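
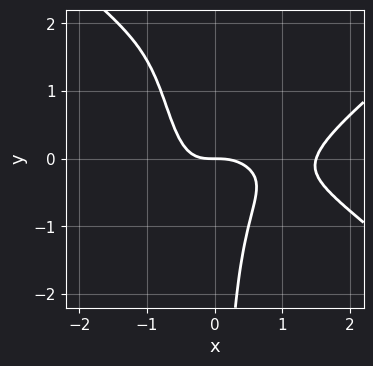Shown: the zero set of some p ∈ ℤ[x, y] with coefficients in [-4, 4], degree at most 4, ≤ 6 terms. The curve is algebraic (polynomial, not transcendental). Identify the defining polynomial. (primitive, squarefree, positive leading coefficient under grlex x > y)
2*x^4 - 3*x^2*y^2 - 3*x^3 - 2*x*y^2 - 2*y

1. Degree: the shape is more complex than any degree-3 curve, so deg p = 4.
2. Checking where it meets the axes: it crosses the y-axis at the gridline y = 0; it crosses the x-axis at the gridline x = 0.
3. Solving for integer coefficients yields p as stated.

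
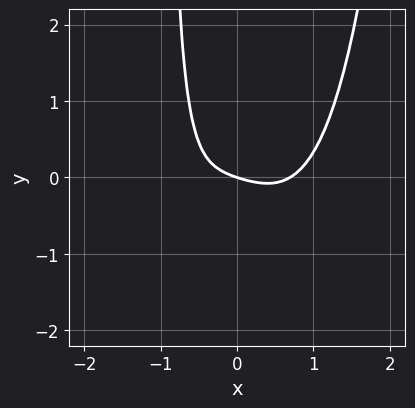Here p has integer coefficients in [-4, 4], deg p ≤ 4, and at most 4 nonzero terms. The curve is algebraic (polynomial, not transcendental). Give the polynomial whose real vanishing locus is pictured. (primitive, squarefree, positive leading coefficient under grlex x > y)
1. Degree: a generic line meets the curve in up to 4 points, so deg p = 4.
2. Reading off the gridlines: it meets the y-axis at y = 0 (among the integer gridlines); one x-axis crossing is at x = 0.
3. Fitting integer coefficients to these (and the overall shape) gives p.

3*x^4 - 3*x*y - x - 3*y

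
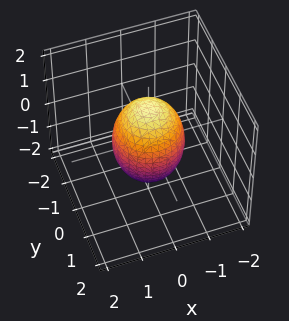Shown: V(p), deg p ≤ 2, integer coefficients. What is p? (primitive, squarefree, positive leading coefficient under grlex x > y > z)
2*x^2 + 2*y^2 + z^2 - 2

First, the degree is 2 — a closed, bounded, convex surface; a quadric.
Next, symmetries: every cross-section ⟂ z is a circle, so x, y appear only via x² + y²; it's symmetric under z → −z, forcing even powers of z.
Then, from the visible intercepts: a circular section at z = 0 has radius exactly 1; among the integer gridlines, it crosses the y-axis at y ∈ {-1, 1}; among the integer gridlines, it crosses the x-axis at x ∈ {-1, 1}.
Finally, the integer polynomial consistent with all of this is the stated p.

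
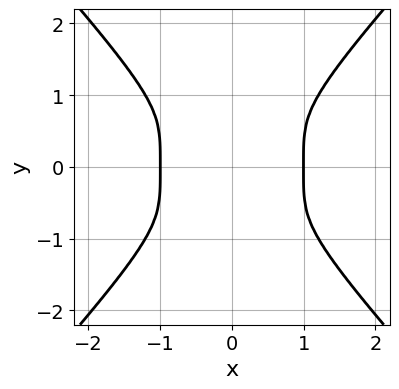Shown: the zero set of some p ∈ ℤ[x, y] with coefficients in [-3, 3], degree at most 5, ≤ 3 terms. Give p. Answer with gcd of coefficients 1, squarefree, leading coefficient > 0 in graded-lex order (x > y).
3*x^4 - 2*y^4 - 3*x^2

The degree is 4 — no degree-3 curve has this shape.
Symmetries: the y ↦ −y reflection is a symmetry, so y appears only in even powers; it's symmetric under x → −x, forcing even powers of x.
Against the integer gridlines: the x-axis gridline crossings are at x ∈ {-1, 1}.
Together with the visible shape, these determine p as stated.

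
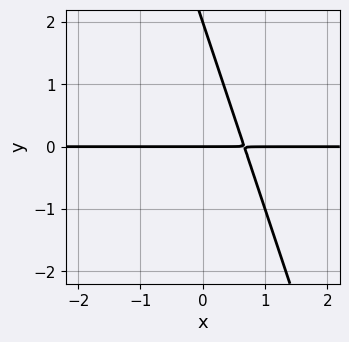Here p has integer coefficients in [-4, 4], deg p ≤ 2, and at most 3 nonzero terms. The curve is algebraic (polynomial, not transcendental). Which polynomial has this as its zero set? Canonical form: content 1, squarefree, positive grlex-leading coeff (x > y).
3*x*y + y^2 - 2*y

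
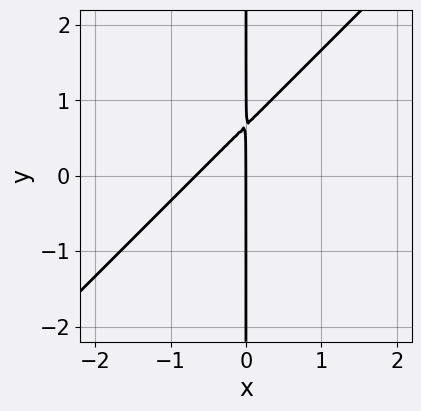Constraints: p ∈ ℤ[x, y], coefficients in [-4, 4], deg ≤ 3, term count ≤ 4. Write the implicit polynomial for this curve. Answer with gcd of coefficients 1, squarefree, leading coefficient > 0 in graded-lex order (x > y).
3*x^2 - 3*x*y + 2*x

The degree is 2 — a generic line meets the curve in up to 2 points.
From the axis intercepts and sections: the visible y-axis segment lies entirely on the curve; it crosses the x-axis at the gridline x = 0.
Together with the visible shape, these determine p as stated.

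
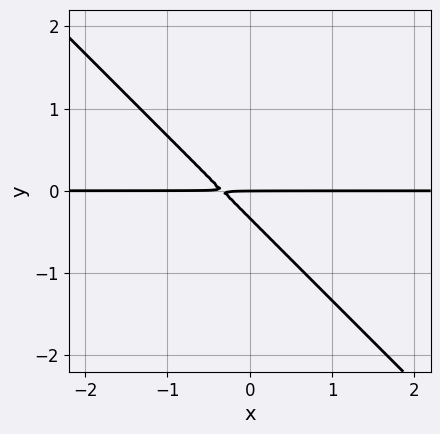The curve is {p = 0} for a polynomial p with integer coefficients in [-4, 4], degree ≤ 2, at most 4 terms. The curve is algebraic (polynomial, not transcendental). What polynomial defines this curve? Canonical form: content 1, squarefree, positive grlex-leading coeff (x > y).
3*x*y + 3*y^2 + y

(a) The degree is 2 — the shape is more complex than any degree-1 curve.
(b) From the visible intercepts: it crosses the y-axis at the gridline y = 0; the visible x-axis segment lies entirely on the curve.
(c) Solving for integer coefficients yields p as stated.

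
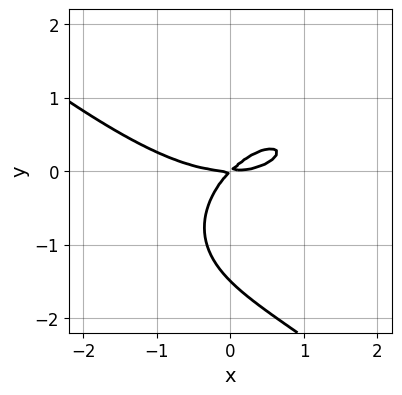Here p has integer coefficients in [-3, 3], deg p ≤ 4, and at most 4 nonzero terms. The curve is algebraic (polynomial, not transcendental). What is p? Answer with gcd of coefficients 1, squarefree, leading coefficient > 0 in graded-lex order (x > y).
1. deg p = 3. The shape is more complex than any degree-2 curve.
2. Reading off the gridlines: it meets the y-axis at y = 0 (among the integer gridlines); one x-axis crossing is at x = 0.
3. Solving for integer coefficients yields p as stated.

x^3 + 2*y^3 - 3*x*y + 3*y^2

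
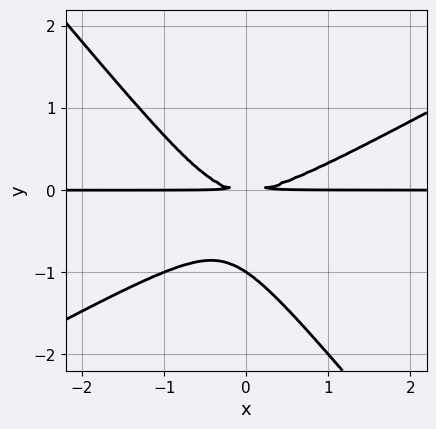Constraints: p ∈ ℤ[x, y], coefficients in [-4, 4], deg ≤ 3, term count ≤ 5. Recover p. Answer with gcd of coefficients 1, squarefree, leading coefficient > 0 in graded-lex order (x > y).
Degree: a generic line meets the curve in up to 3 points, so deg p = 3.
Checking where it meets the axes: it crosses the y-axis at the gridline y = -1; the visible x-axis segment lies entirely on the curve.
Putting this together gives p.

2*x^2*y - 2*x*y^2 - 3*y^3 - 3*y^2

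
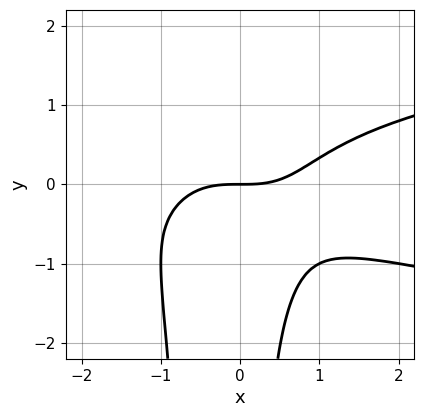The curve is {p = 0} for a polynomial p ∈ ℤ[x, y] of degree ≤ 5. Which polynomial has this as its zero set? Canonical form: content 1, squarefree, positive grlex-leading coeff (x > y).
1. deg p = 4. A generic line meets the curve in up to 4 points.
2. Observable constraints: it crosses the y-axis at the gridline y = 0; it crosses the x-axis at the gridline x = 0.
3. Fitting integer coefficients to these (and the overall shape) gives p.

2*x^2*y^2 - x^3 + x*y^2 + 2*y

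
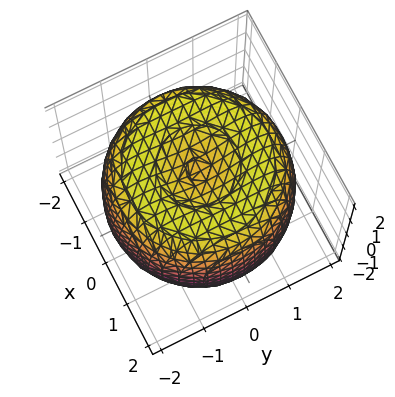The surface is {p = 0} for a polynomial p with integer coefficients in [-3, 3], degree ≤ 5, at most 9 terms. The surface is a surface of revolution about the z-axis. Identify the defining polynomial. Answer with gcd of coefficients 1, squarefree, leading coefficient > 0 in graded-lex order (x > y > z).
1. deg p = 4.
2. Symmetries: rotational symmetry about the z-axis ⇒ p depends on x, y only through x² + y².
3. Observable constraints: a circular section at z = 0 has radius between 1 and 2.
4. Putting this together gives p.

x^4 + 2*x^2*y^2 + y^4 - 3*x^2 - 3*y^2 + 2*z^2 - 3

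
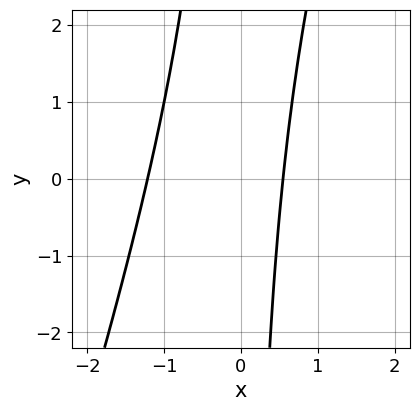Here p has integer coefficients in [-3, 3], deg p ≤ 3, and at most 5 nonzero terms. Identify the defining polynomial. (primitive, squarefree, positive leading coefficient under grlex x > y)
1. Degree: the shape is more complex than any degree-1 curve, so deg p = 2.
2. Observable constraints: it misses every integer gridline on the y-axis.
3. These observations pin down the coefficients.

3*x^2 - x*y + 2*x - 2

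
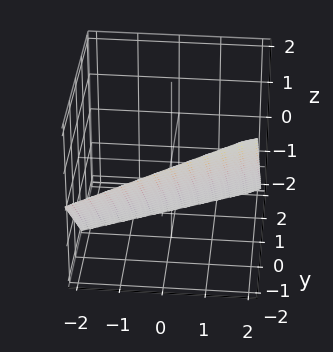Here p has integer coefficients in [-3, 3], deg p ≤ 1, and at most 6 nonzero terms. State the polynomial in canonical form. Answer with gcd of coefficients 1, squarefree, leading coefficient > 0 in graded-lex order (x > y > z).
x - 2*y - 2*z - 2

(a) Degree: the surface is flat (a plane), so deg p = 1.
(b) From the visible intercepts: one y-axis crossing is at y = -1; it meets the x-axis at x = 2 (among the integer gridlines); it meets the z-axis at z = -1 (among the integer gridlines).
(c) Assembling these constraints gives the stated polynomial.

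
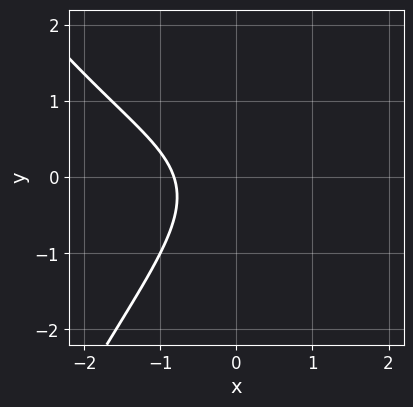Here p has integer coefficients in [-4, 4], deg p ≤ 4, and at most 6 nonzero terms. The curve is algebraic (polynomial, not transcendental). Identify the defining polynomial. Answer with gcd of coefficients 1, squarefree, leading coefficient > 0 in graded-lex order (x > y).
x^3 - 2*x*y + 3*y^2 + 3*x + 3

1. deg p = 3.
2. Observable constraints: no y-intercept at any integer in the box.
3. Fitting integer coefficients to these (and the overall shape) gives p.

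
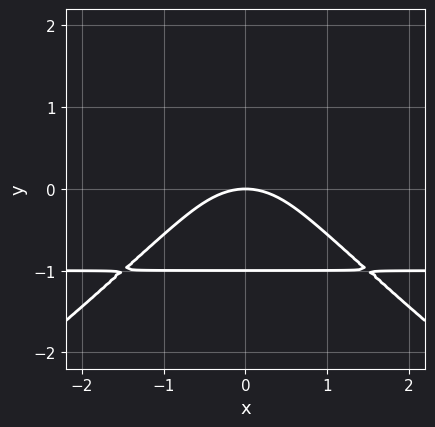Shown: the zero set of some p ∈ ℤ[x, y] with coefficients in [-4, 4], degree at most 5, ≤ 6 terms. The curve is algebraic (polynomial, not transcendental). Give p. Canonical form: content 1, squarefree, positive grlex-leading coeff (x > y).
(a) Degree: no degree-3 curve has this shape, so deg p = 4.
(b) Symmetries: the x ↦ −x reflection is a symmetry, so x appears only in even powers.
(c) From the visible intercepts: it crosses the x-axis at the gridline x = 0; among the integer gridlines, it crosses the y-axis at y ∈ {-1, 0}.
(d) The integer polynomial consistent with all of this is the stated p.

2*x^2*y^2 - 3*y^4 - 2*x^2 - 3*y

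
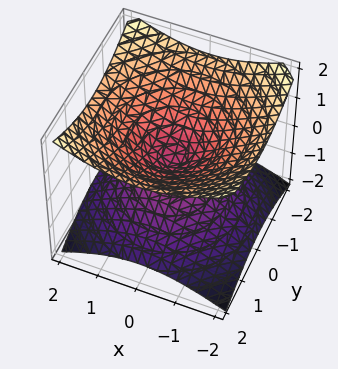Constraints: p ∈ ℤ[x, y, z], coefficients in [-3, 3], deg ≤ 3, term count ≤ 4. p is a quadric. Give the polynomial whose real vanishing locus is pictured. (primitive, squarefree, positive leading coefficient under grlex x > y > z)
x^2 + y^2 - 2*z^2

1. Degree: a double cone through the origin; a quadric, so deg p = 2.
2. Symmetry: the surface is invariant under rotation about z: p = q(x² + y², z); the z ↦ −z reflection is a symmetry, so z appears only in even powers.
3. Against the integer gridlines: a circular section at z = 1 has radius between 1 and 2; it crosses the y-axis at the gridline y = 0; one z-axis crossing is at z = 0.
4. Assembling these constraints gives the stated polynomial.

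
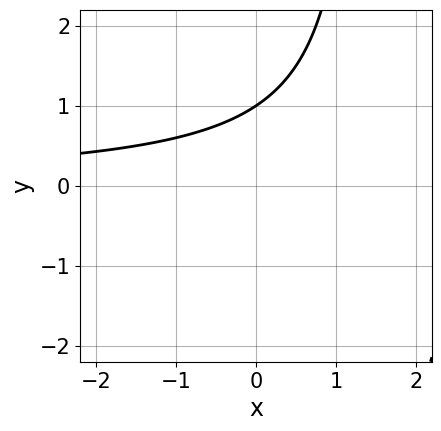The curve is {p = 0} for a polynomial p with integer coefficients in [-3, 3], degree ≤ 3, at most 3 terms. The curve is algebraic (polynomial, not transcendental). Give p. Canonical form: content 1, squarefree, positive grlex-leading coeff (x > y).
First, deg p = 2. No degree-1 curve has this shape.
Next, against the integer gridlines: it misses every integer gridline on the x-axis; one y-axis crossing is at y = 1.
Finally, together with the visible shape, these determine p as stated.

2*x*y - 3*y + 3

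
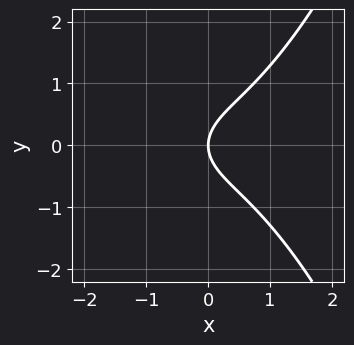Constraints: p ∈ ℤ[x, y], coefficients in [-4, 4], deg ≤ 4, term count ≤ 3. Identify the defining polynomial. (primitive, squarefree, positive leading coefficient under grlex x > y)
2*x^3 - 3*y^2 + 3*x

First, deg p = 3. The shape is more complex than any degree-2 curve.
Next, symmetries: it's symmetric under y → −y, forcing even powers of y.
Then, reading off the gridlines: one y-axis crossing is at y = 0; it crosses the x-axis at the gridline x = 0.
Finally, assembling these constraints gives the stated polynomial.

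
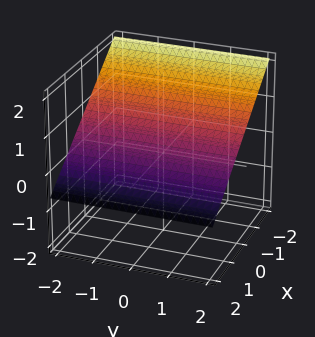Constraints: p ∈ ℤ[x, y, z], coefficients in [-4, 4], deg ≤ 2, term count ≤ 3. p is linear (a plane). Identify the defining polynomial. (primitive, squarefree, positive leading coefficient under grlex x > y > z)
First, degree: every cross-section is a straight line — this is a plane, so deg p = 1.
Then, checking where it meets the axes: it meets the x-axis at x = 1 (among the integer gridlines); it misses every integer gridline on the y-axis.
Finally, fitting integer coefficients to these (and the overall shape) gives p.

2*x + 3*z - 2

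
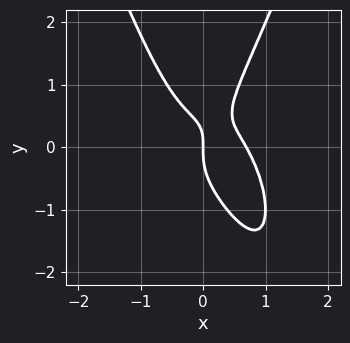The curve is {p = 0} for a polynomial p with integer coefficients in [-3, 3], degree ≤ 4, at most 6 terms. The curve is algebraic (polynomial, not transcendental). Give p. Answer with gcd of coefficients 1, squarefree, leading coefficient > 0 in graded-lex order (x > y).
First, degree: no degree-3 curve has this shape, so deg p = 4.
Next, checking where it meets the axes: one x-axis crossing is at x = 0; it crosses the y-axis at the gridline y = 0.
Finally, the integer polynomial consistent with all of this is the stated p.

3*x^4 + 2*x^2*y - y^3 + x*y - x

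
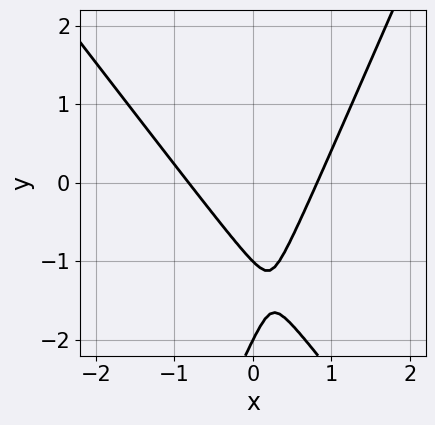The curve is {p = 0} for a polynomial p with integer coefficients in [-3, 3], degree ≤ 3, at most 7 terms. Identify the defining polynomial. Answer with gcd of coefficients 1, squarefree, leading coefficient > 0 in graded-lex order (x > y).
3*x^2 + x*y - y^2 - 3*y - 2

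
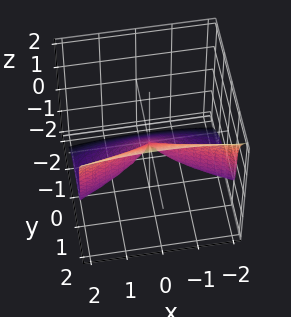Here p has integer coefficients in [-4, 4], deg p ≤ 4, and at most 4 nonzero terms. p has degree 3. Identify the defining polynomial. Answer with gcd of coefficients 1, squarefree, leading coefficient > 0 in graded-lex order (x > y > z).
First, degree: a generic line meets the surface in up to 3 points, so deg p = 3.
Then, from the axis intercepts and sections: one y-axis crossing is at y = 0; one x-axis crossing is at x = 0; it meets the z-axis at z = 0 (among the integer gridlines).
Finally, putting this together gives p.

3*y^3 - 2*z^3 - x^2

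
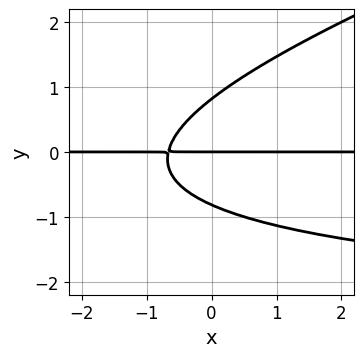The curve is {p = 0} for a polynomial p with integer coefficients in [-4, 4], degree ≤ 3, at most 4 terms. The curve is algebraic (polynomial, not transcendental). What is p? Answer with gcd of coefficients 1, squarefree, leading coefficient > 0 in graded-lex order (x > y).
1. The degree is 3 — the shape is more complex than any degree-2 curve.
2. Reading off the gridlines: the visible x-axis segment lies entirely on the curve; it crosses the y-axis at the gridline y = 0.
3. These observations pin down the coefficients.

x*y^2 - 3*y^3 + 3*x*y + 2*y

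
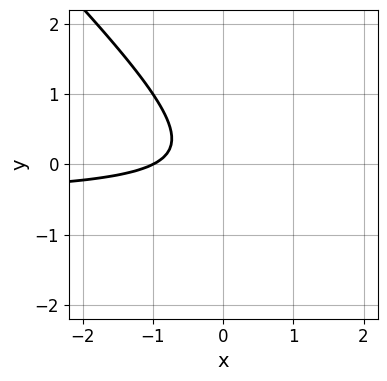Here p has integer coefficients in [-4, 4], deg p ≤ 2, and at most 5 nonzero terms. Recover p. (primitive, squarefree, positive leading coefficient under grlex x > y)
2*x*y + 2*y^2 + x + 1

The degree is 2 — the shape is more complex than any degree-1 curve.
Against the integer gridlines: no y-intercept at any integer in the box; it crosses the x-axis at the gridline x = -1.
Together with the visible shape, these determine p as stated.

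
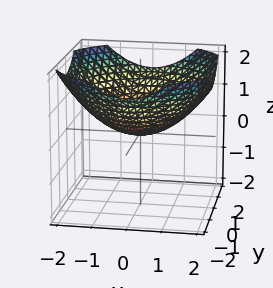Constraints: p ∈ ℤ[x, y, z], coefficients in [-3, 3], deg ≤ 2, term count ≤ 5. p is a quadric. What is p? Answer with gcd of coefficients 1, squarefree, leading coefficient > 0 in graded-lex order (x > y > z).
(a) deg p = 2.
(b) Symmetries: rotational symmetry about the z-axis ⇒ p depends on x, y only through x² + y².
(c) From the visible intercepts: a circular section at z = 1 has radius between 1 and 2; it crosses the y-axis at the gridline y = 0.
(d) The integer polynomial consistent with all of this is the stated p.

x^2 + y^2 - 3*z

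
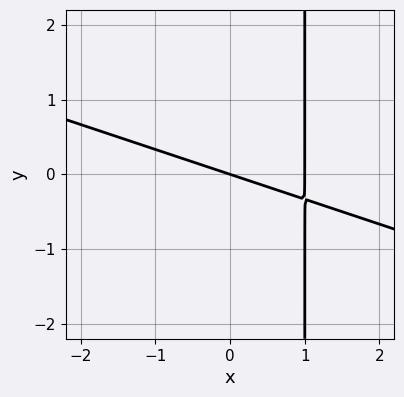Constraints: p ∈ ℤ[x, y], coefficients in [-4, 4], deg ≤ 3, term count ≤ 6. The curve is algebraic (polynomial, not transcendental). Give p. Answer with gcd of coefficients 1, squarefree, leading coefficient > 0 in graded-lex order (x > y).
Degree: a generic line meets the curve in up to 2 points, so deg p = 2.
Against the integer gridlines: the x-axis gridline crossings are at x ∈ {0, 1}; one y-axis crossing is at y = 0.
Matching integer coefficients to the picture gives p.

x^2 + 3*x*y - x - 3*y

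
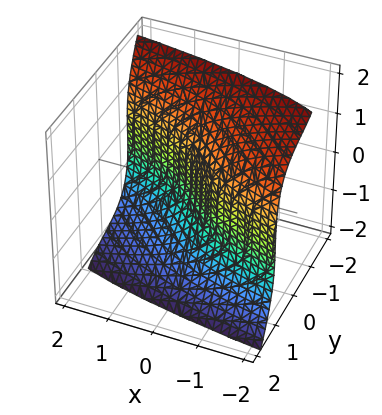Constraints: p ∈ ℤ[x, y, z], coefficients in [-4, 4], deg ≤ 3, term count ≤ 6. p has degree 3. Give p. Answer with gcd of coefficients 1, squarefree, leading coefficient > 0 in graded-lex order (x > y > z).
2*y^3 + z^3 + 3*x + 3*y

First, deg p = 3. No degree-2 surface has this shape.
Then, reading off the gridlines: one z-axis crossing is at z = 0; it crosses the y-axis at the gridline y = 0; it meets the x-axis at x = 0 (among the integer gridlines).
Finally, these observations pin down the coefficients.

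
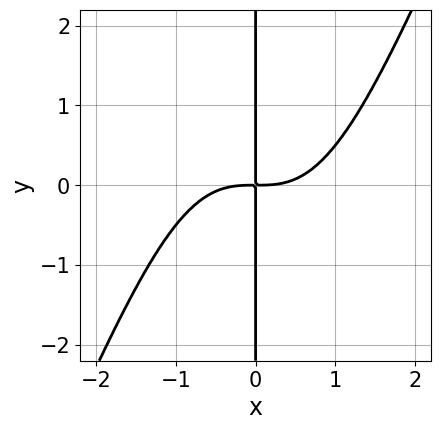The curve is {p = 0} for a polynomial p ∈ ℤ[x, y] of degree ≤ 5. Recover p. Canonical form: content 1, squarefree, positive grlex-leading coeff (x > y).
2*x^4 - x^3*y - 3*x*y

deg p = 4. No degree-3 curve has this shape.
Against the integer gridlines: every point of the y-axis in the box is on the curve.
Fitting integer coefficients to these (and the overall shape) gives p.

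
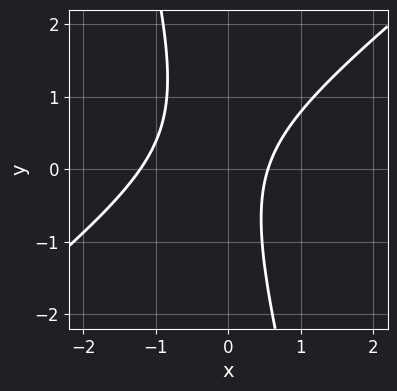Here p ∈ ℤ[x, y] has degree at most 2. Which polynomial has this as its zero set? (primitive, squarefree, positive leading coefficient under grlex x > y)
3*x^2 - 3*x*y - y^2 + 2*x - 2

First, the degree is 2 — no degree-1 curve has this shape.
Then, from the axis intercepts and sections: it misses every integer gridline on the y-axis.
Finally, these observations pin down the coefficients.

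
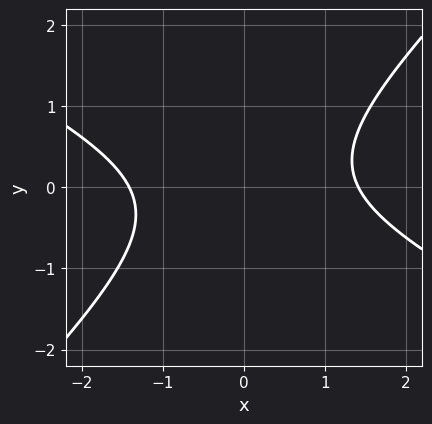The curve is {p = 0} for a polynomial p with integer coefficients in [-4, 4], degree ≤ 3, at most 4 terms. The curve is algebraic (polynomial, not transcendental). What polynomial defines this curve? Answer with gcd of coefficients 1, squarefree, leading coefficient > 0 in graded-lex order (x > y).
x^2 + x*y - 2*y^2 - 2

(a) deg p = 2. No degree-1 curve has this shape.
(b) From the axis intercepts and sections: no y-intercept at any integer in the box.
(c) Assembling these constraints gives the stated polynomial.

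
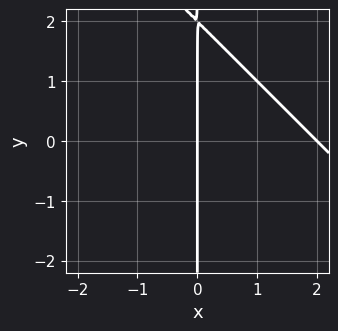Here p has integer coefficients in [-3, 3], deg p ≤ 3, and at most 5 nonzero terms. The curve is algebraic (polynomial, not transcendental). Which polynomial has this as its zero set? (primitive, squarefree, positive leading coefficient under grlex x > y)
x^2 + x*y - 2*x

First, deg p = 2.
Next, against the integer gridlines: the visible y-axis segment lies entirely on the curve; among the integer gridlines, it crosses the x-axis at x ∈ {0, 2}.
Finally, together with the visible shape, these determine p as stated.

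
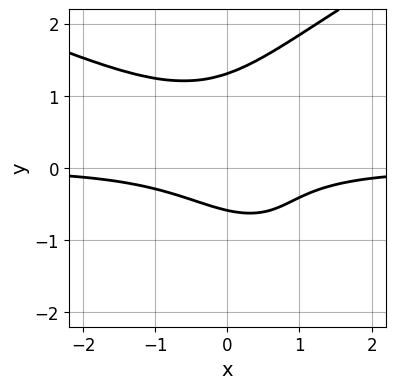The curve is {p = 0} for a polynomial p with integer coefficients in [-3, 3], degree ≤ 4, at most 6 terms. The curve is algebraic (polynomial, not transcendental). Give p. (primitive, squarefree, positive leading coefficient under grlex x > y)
2*y^4 - 3*x^2*y - 3*x*y^2 - 3*y - 2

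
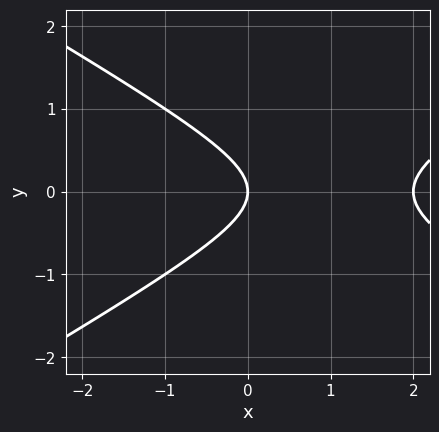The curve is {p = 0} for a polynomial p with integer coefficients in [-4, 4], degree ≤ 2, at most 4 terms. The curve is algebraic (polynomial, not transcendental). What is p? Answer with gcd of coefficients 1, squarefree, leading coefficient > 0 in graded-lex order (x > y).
x^2 - 3*y^2 - 2*x

First, degree: no degree-1 curve has this shape, so deg p = 2.
Then, symmetries: it's symmetric under y → −y, forcing even powers of y.
Next, checking where it meets the axes: the x-axis gridline crossings are at x ∈ {0, 2}; one y-axis crossing is at y = 0.
Finally, putting this together gives p.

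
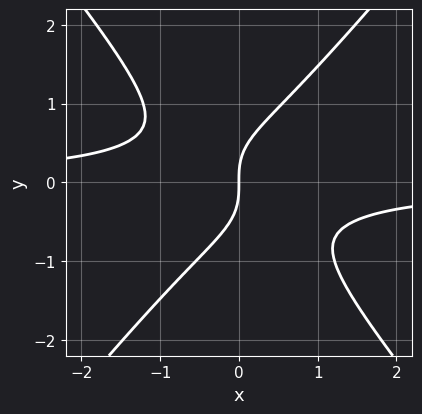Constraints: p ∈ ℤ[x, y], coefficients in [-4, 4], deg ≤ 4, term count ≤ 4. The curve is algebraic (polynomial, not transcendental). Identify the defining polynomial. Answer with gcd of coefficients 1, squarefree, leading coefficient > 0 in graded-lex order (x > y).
3*x^2*y - 2*y^3 + 2*x

First, deg p = 3. The shape is more complex than any degree-2 curve.
Then, reading off the gridlines: it crosses the x-axis at the gridline x = 0; it crosses the y-axis at the gridline y = 0.
Finally, these observations pin down the coefficients.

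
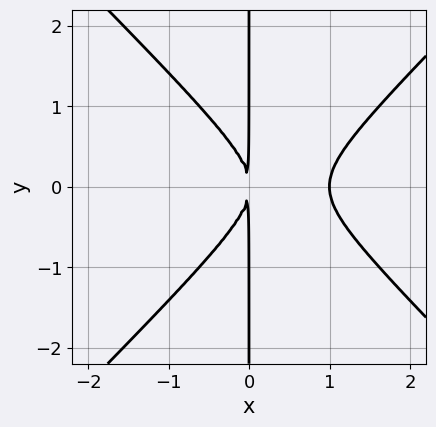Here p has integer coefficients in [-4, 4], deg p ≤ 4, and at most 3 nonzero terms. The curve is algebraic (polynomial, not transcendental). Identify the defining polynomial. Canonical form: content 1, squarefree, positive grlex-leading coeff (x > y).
The degree is 3 — a generic line meets the curve in up to 3 points.
Symmetries: mirror symmetry y ↦ −y ⇒ only even powers of y.
Against the integer gridlines: one x-axis crossing is at x = 1; every point of the y-axis in the box is on the curve.
Assembling these constraints gives the stated polynomial.

x^3 - x*y^2 - x^2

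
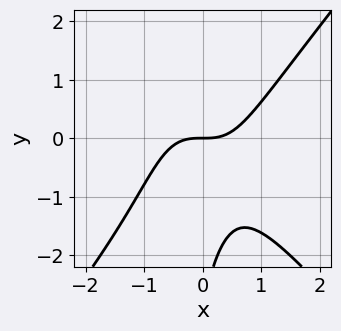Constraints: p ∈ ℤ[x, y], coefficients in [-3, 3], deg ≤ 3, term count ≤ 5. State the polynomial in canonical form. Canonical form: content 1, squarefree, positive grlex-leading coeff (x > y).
1. The degree is 3 — a generic line meets the curve in up to 3 points.
2. From the axis intercepts and sections: it crosses the y-axis at the gridline y = 0; it crosses the x-axis at the gridline x = 0.
3. Solving for integer coefficients yields p as stated.

3*x^3 - 2*x*y^2 - y^2 - 3*y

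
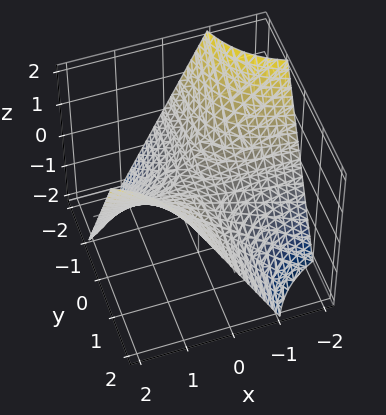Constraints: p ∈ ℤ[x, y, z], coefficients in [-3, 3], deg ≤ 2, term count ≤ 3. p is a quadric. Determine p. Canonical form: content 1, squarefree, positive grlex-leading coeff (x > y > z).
First, degree: a hyperbolic paraboloid; a quadric, so deg p = 2.
Next, reading off the gridlines: every point of the y-axis in the box is on the surface; every point of the x-axis in the box is on the surface.
Finally, putting this together gives p.

x*y - z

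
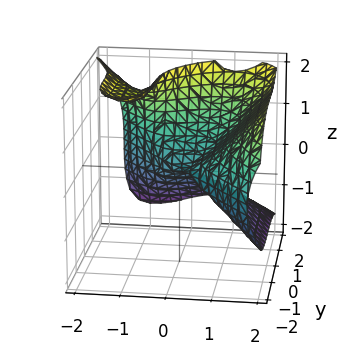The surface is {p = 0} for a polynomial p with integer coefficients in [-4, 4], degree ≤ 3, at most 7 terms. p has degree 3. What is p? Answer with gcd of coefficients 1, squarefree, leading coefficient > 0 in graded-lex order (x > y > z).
(a) The degree is 3 — the shape is more complex than any degree-2 surface.
(b) Checking where it meets the axes: it meets the x-axis at x = 0 (among the integer gridlines); one z-axis crossing is at z = 0; it meets the y-axis at y = 0 (among the integer gridlines).
(c) Fitting integer coefficients to these (and the overall shape) gives p.

2*x^3 - 2*x*z^2 + y^3 + z^3 - 3*z^2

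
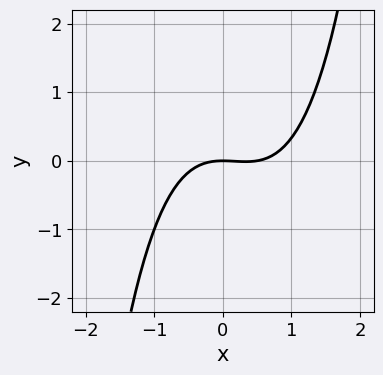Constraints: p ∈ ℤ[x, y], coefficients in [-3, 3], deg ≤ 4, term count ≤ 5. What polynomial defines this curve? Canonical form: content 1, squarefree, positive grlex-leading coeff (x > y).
2*x^3 - x^2 - 3*y

1. Degree: a generic line meets the curve in up to 3 points, so deg p = 3.
2. Checking where it meets the axes: it crosses the x-axis at the gridline x = 0; it crosses the y-axis at the gridline y = 0.
3. Together with the visible shape, these determine p as stated.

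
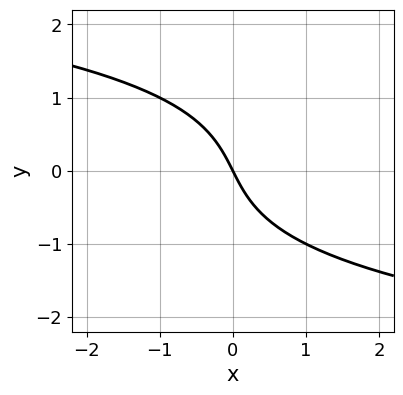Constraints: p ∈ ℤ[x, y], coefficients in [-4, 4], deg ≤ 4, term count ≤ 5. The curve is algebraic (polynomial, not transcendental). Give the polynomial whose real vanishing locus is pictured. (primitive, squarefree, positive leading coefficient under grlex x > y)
y^3 + 2*x + y

First, deg p = 3. No degree-2 curve has this shape.
Next, observable constraints: one x-axis crossing is at x = 0; one y-axis crossing is at y = 0.
Finally, matching integer coefficients to the picture gives p.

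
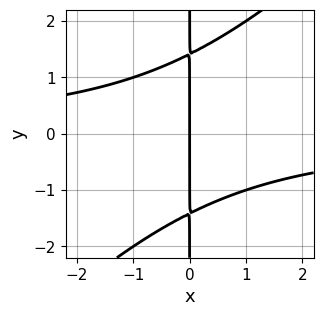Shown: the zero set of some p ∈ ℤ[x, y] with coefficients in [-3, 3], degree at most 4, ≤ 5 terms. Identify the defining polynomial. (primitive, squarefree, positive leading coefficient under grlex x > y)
The degree is 3 — no degree-2 curve has this shape.
From the visible intercepts: one x-axis crossing is at x = 0; every point of the y-axis in the box is on the curve.
Solving for integer coefficients yields p as stated.

x^2*y - x*y^2 + 2*x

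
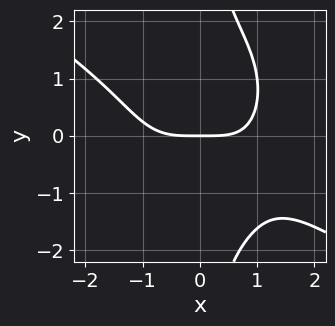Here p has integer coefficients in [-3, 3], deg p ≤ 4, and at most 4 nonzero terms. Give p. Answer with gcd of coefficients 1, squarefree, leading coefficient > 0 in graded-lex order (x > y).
x^4 + x^3*y + x*y^3 - 3*y

Degree: a generic line meets the curve in up to 4 points, so deg p = 4.
Checking where it meets the axes: one y-axis crossing is at y = 0; it meets the x-axis at x = 0 (among the integer gridlines).
Together with the visible shape, these determine p as stated.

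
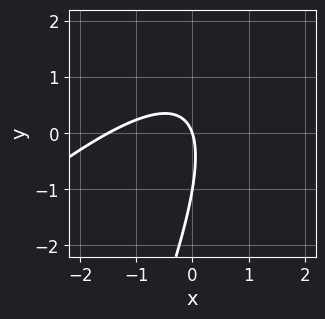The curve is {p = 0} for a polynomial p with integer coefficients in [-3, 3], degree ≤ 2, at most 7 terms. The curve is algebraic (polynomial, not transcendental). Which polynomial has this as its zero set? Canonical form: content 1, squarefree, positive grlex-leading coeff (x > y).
2*x^2 - 3*x*y + y^2 + 3*x + y

First, the degree is 2 — the shape is more complex than any degree-1 curve.
Then, observable constraints: among the integer gridlines, it crosses the y-axis at y ∈ {-1, 0}; it crosses the x-axis at the gridline x = 0.
Finally, fitting integer coefficients to these (and the overall shape) gives p.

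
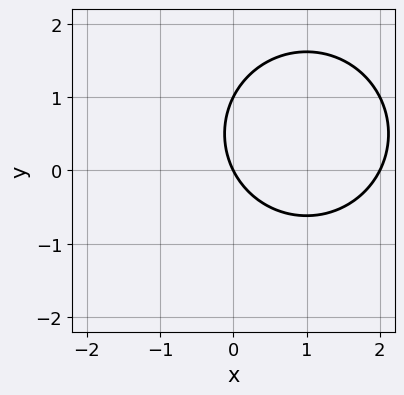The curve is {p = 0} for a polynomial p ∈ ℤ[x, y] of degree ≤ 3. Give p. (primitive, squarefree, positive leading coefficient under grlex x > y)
x^2 + y^2 - 2*x - y

deg p = 2.
From the axis intercepts and sections: among the integer gridlines, it crosses the x-axis at x ∈ {0, 2}; the y-axis gridline crossings are at y ∈ {0, 1}.
These observations pin down the coefficients.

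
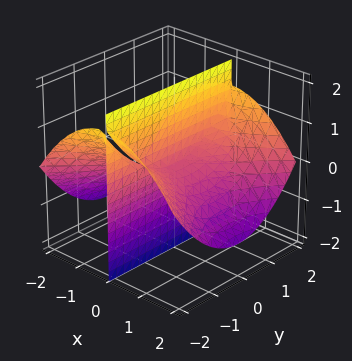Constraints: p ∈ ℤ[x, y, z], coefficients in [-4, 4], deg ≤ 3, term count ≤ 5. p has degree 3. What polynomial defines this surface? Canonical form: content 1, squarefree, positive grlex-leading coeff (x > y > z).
x^3 - x*y^2 + 3*x*z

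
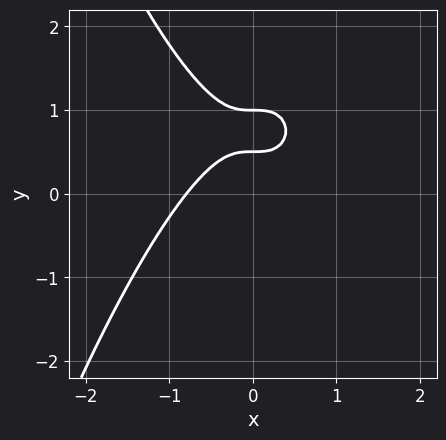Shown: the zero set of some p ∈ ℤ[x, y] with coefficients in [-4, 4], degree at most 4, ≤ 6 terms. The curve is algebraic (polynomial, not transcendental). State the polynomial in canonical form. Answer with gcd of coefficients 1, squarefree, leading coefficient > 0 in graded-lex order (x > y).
First, degree: no degree-2 curve has this shape, so deg p = 3.
Next, from the visible intercepts: one y-axis crossing is at y = 1.
Finally, fitting integer coefficients to these (and the overall shape) gives p.

2*x^3 + 2*y^2 - 3*y + 1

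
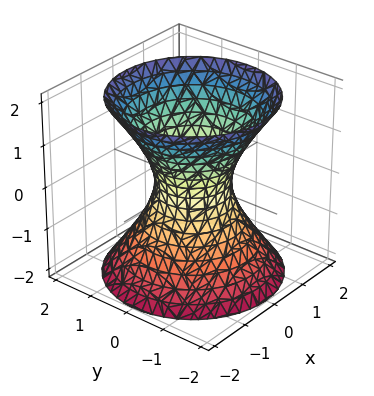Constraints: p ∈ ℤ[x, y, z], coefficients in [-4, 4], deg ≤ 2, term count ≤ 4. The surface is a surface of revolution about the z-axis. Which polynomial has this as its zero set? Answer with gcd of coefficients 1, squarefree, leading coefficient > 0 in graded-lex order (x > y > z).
3*x^2 + 3*y^2 - 2*z^2 - 2

1. deg p = 2. No degree-1 surface has this shape.
2. By symmetry, every cross-section ⟂ z is a circle, so x, y appear only via x² + y².
3. Reading off the gridlines: the surface avoids every integer z-axis point in the box; a circular section at z = 0 has radius between 0 and 1.
4. Together with the visible shape, these determine p as stated.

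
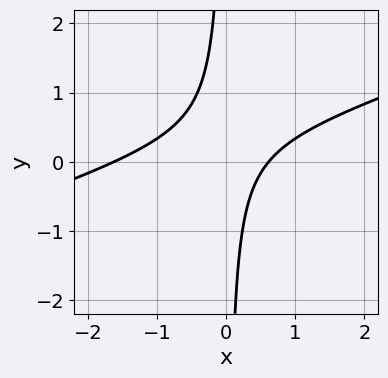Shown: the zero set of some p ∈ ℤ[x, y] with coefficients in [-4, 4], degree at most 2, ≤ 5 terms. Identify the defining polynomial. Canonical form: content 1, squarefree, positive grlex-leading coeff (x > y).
(a) The degree is 2 — no degree-1 curve has this shape.
(b) From the visible intercepts: the curve avoids every integer y-axis point in the box.
(c) These observations pin down the coefficients.

x^2 - 3*x*y + x - 1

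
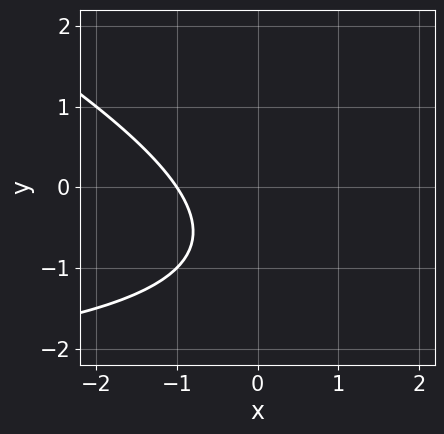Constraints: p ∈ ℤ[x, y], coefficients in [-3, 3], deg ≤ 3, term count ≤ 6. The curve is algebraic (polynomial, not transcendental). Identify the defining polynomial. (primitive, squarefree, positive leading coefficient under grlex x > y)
x*y + 2*y^2 + 3*x + 3*y + 3

First, the degree is 2 — the shape is more complex than any degree-1 curve.
Then, from the axis intercepts and sections: one x-axis crossing is at x = -1; the curve avoids every integer y-axis point in the box.
Finally, assembling these constraints gives the stated polynomial.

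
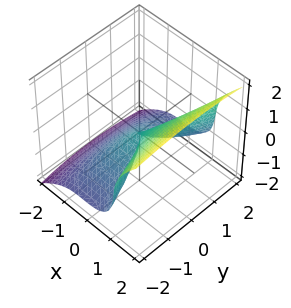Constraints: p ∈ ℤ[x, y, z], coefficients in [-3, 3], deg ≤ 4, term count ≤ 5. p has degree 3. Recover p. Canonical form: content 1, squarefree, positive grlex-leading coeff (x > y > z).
(a) deg p = 3.
(b) Checking where it meets the axes: it meets the x-axis at x = 0 (among the integer gridlines); it crosses the z-axis at the gridline z = 0; it crosses the y-axis at the gridline y = 0.
(c) Solving for integer coefficients yields p as stated.

3*x^3 - x^2*z - 2*z^3 - y^2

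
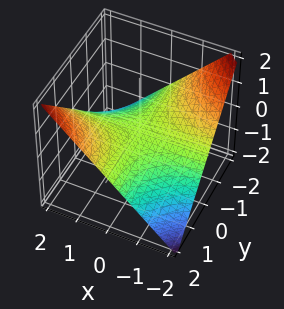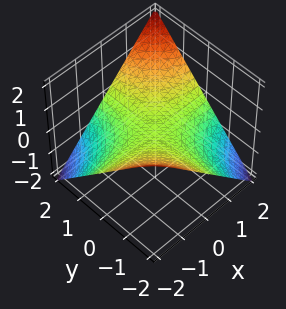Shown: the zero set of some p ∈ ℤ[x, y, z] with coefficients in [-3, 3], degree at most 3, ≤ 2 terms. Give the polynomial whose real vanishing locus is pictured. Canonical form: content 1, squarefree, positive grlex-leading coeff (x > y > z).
1. Degree: a hyperbolic paraboloid; a quadric, so deg p = 2.
2. From the visible intercepts: every point of the x-axis in the box is on the surface; the visible y-axis segment lies entirely on the surface; it crosses the z-axis at the gridline z = 0.
3. These observations pin down the coefficients.

x*y - 2*z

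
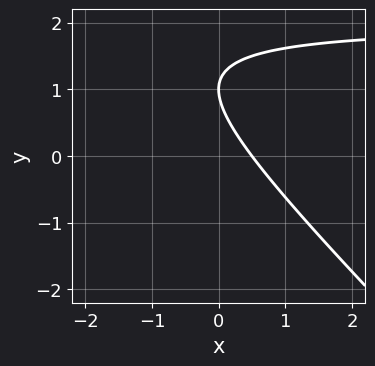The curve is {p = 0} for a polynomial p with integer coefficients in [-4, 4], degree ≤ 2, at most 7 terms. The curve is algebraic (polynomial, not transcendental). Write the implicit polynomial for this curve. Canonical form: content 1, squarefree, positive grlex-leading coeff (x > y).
x*y + y^2 - 2*x - 2*y + 1

First, the degree is 2 — a generic line meets the curve in up to 2 points.
Next, from the axis intercepts and sections: one y-axis crossing is at y = 1.
Finally, solving for integer coefficients yields p as stated.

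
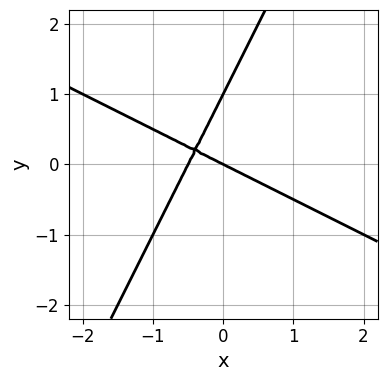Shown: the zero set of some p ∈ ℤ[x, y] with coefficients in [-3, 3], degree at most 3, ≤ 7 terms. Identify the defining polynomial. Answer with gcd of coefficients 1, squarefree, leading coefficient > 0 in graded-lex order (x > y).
The degree is 2 — the shape is more complex than any degree-1 curve.
Reading off the gridlines: it meets the x-axis at x = 0 (among the integer gridlines); among the integer gridlines, it crosses the y-axis at y ∈ {0, 1}.
Assembling these constraints gives the stated polynomial.

2*x^2 + 3*x*y - 2*y^2 + x + 2*y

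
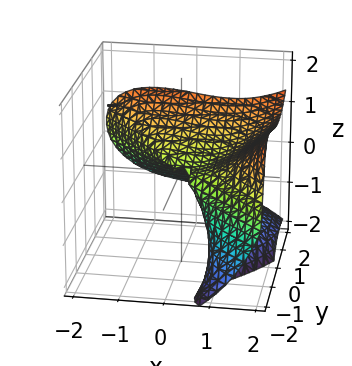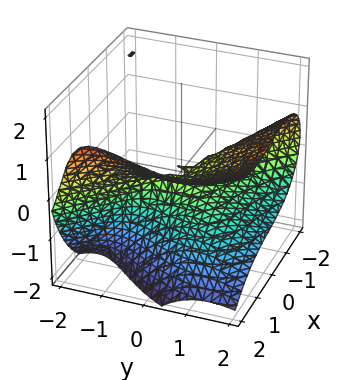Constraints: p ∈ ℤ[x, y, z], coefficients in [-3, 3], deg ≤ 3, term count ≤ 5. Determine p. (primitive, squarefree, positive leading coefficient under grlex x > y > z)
The degree is 3 — no degree-2 surface has this shape.
From the visible intercepts: it crosses the y-axis at the gridline y = 0; it meets the z-axis at z = 0 (among the integer gridlines).
Solving for integer coefficients yields p as stated.

x^3 + y^3 - 2*y*z^2 - 2*x*z - 3*z^2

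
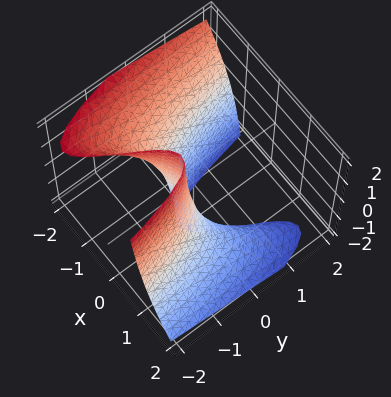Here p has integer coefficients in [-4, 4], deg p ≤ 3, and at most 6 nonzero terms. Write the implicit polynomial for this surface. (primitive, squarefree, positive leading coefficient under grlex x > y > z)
First, degree: no degree-2 surface has this shape, so deg p = 3.
Next, observable constraints: the surface avoids every integer z-axis point in the box.
Finally, putting this together gives p.

3*x^3 + 3*x^2*z - x + 3*y + 1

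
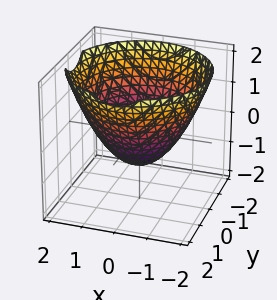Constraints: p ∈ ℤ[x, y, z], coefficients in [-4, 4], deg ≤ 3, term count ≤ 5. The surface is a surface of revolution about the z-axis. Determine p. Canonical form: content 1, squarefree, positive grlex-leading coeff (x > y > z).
2*x^2 + 2*y^2 - 3*z - 3

1. deg p = 2. The shape is more complex than any degree-1 surface.
2. Symmetries: the surface is invariant under rotation about z: p = q(x² + y², z).
3. Observable constraints: one z-axis crossing is at z = -1; a circular section at z = 1 has radius between 1 and 2.
4. Solving for integer coefficients yields p as stated.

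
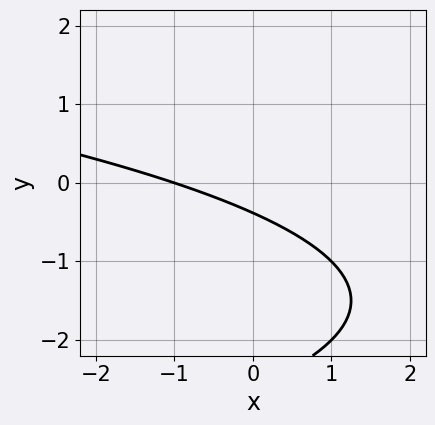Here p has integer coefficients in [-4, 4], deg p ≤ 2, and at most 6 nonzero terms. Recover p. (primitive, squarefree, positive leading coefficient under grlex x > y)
y^2 + x + 3*y + 1

(a) deg p = 2. The shape is more complex than any degree-1 curve.
(b) From the axis intercepts and sections: it meets the x-axis at x = -1 (among the integer gridlines).
(c) Assembling these constraints gives the stated polynomial.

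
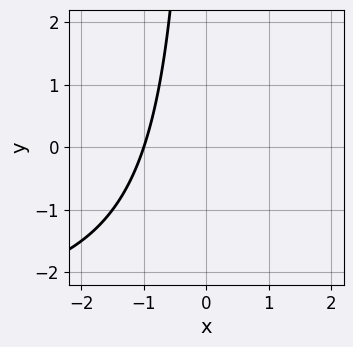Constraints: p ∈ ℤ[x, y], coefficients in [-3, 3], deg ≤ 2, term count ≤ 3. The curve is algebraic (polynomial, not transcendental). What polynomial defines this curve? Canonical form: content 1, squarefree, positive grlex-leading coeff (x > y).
x*y + 3*x + 3

1. deg p = 2.
2. From the visible intercepts: it misses every integer gridline on the y-axis; one x-axis crossing is at x = -1.
3. These observations pin down the coefficients.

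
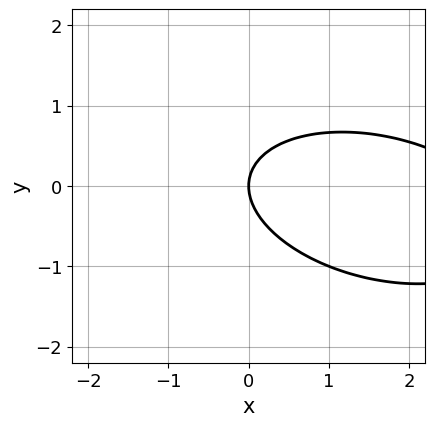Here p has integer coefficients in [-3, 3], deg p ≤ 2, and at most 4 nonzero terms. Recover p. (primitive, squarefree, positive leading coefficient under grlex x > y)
First, degree: no degree-1 curve has this shape, so deg p = 2.
Next, against the integer gridlines: one y-axis crossing is at y = 0; it meets the x-axis at x = 0 (among the integer gridlines).
Finally, the integer polynomial consistent with all of this is the stated p.

x^2 + x*y + 3*y^2 - 3*x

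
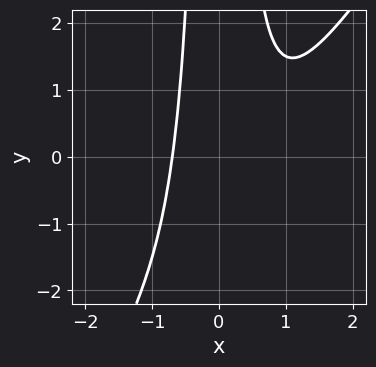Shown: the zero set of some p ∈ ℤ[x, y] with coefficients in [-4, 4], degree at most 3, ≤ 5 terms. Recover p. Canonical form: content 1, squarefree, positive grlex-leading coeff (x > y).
3*x^3 - 2*x^2*y - 2*x^2 + 2

1. deg p = 3. No degree-2 curve has this shape.
2. Observable constraints: the curve avoids every integer y-axis point in the box.
3. Solving for integer coefficients yields p as stated.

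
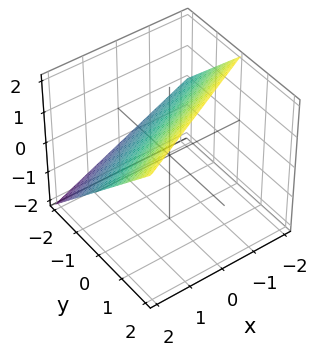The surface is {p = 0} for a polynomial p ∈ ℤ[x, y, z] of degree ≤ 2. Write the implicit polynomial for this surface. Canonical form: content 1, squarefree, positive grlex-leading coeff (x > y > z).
x - 2*y + 2*z - 2

(a) Degree: every cross-section is a straight line — this is a plane, so deg p = 1.
(b) From the axis intercepts and sections: it crosses the y-axis at the gridline y = -1; it crosses the z-axis at the gridline z = 1; it crosses the x-axis at the gridline x = 2.
(c) Assembling these constraints gives the stated polynomial.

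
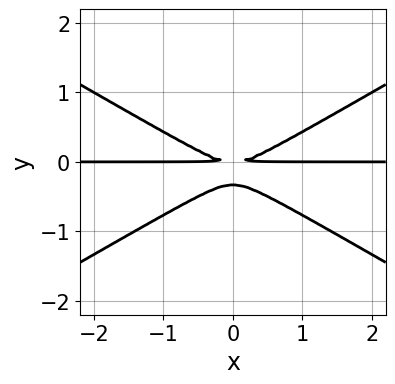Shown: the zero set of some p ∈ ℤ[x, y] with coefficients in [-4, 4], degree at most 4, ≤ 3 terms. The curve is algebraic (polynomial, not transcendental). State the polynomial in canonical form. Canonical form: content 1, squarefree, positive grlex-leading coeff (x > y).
x^2*y - 3*y^3 - y^2

The degree is 3 — a generic line meets the curve in up to 3 points.
Symmetries: the x ↦ −x reflection is a symmetry, so x appears only in even powers.
Against the integer gridlines: every point of the x-axis in the box is on the curve.
Together with the visible shape, these determine p as stated.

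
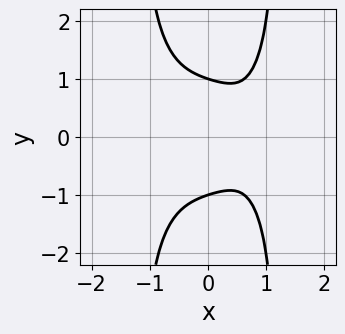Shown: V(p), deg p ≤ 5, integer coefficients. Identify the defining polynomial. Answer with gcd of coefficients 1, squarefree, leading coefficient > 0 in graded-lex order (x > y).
3*x^4 + 2*x^2*y^2 - 3*y^2 - 2*x + 3

First, deg p = 4.
Then, symmetries: mirror symmetry y ↦ −y ⇒ only even powers of y.
Then, from the visible intercepts: the y-axis gridline crossings are at y ∈ {-1, 1}; the curve avoids every integer x-axis point in the box.
Finally, these observations pin down the coefficients.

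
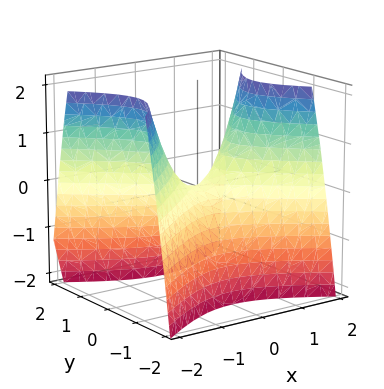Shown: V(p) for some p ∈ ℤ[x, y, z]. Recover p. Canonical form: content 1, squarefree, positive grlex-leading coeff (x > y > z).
(a) deg p = 2.
(b) Symmetries: mirror symmetry y ↦ −y ⇒ only even powers of y; the x ↦ −x reflection is a symmetry, so x appears only in even powers.
(c) Against the integer gridlines: it meets the x-axis at x = 0 (among the integer gridlines); it crosses the y-axis at the gridline y = 0; it crosses the z-axis at the gridline z = 0.
(d) Matching integer coefficients to the picture gives p.

2*x^2 - 3*y^2 - 2*z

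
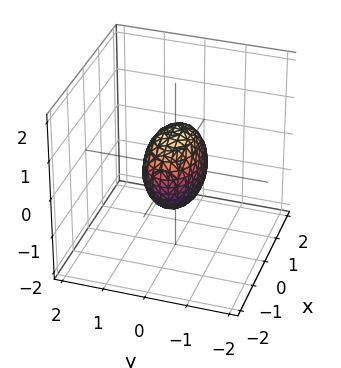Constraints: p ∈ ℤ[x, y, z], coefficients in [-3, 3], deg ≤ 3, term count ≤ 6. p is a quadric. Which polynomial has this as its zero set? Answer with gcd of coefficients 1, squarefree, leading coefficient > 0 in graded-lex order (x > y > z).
x^2 + 2*y^2 + z^2 - 1

1. The degree is 2 — a closed, bounded, convex surface; a quadric.
2. Symmetries: the z ↦ −z reflection is a symmetry, so z appears only in even powers; it's symmetric under x → −x, forcing even powers of x; the y ↦ −y reflection is a symmetry, so y appears only in even powers.
3. Against the integer gridlines: among the integer gridlines, it crosses the x-axis at x ∈ {-1, 1}; the z-axis gridline crossings are at z ∈ {-1, 1}.
4. Fitting integer coefficients to these (and the overall shape) gives p.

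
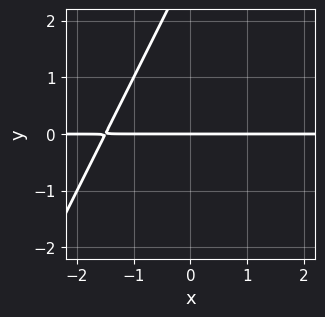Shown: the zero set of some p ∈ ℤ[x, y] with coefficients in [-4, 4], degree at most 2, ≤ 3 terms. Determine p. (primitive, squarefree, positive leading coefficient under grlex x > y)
2*x*y - y^2 + 3*y

(a) Degree: no degree-1 curve has this shape, so deg p = 2.
(b) Reading off the gridlines: it meets the y-axis at y = 0 (among the integer gridlines); the visible x-axis segment lies entirely on the curve.
(c) Assembling these constraints gives the stated polynomial.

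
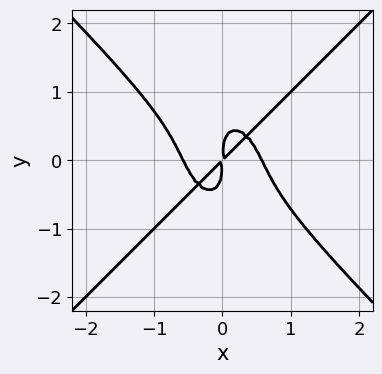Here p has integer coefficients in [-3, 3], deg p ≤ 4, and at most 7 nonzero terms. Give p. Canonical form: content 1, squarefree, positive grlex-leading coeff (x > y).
3*x^4 - 2*x^2*y^2 - y^4 - x^2 + x*y

(a) deg p = 4. A generic line meets the curve in up to 4 points.
(b) The integer polynomial consistent with all of this is the stated p.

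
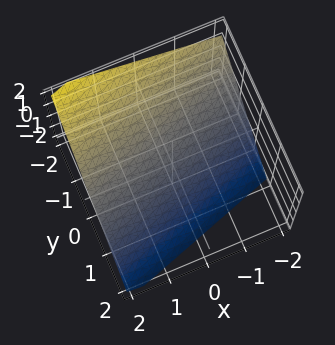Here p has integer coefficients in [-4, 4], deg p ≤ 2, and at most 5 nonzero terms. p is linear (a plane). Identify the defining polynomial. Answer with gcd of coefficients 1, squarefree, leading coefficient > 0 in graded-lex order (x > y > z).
x - 3*y - 3*z - 2

First, deg p = 1. The surface is flat (a plane).
Next, from the axis intercepts and sections: it crosses the x-axis at the gridline x = 2.
Finally, solving for integer coefficients yields p as stated.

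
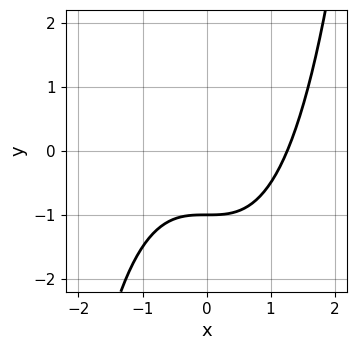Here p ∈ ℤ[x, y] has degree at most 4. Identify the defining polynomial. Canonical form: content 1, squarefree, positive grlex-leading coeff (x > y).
(a) deg p = 3.
(b) Against the integer gridlines: it crosses the y-axis at the gridline y = -1.
(c) Putting this together gives p.

x^3 - 2*y - 2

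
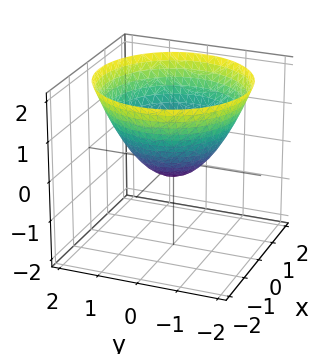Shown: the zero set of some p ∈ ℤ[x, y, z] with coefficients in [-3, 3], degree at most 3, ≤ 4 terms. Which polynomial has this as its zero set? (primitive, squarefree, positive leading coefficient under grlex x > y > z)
First, deg p = 2. No degree-1 surface has this shape.
Next, symmetries: rotational symmetry about the z-axis ⇒ p depends on x, y only through x² + y².
Then, against the integer gridlines: a circular section at z = 1 has radius between 1 and 2.
Finally, fitting integer coefficients to these (and the overall shape) gives p.

2*x^2 + 2*y^2 - 3*z - 1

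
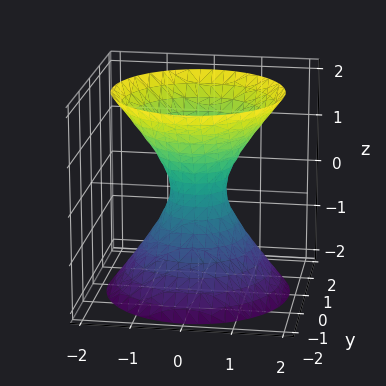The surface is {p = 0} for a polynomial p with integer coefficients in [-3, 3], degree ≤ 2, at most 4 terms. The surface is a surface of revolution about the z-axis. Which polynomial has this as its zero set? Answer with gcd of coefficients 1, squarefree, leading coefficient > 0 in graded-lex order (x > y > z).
First, deg p = 2. The shape is more complex than any degree-1 surface.
Then, symmetry: every cross-section ⟂ z is a circle, so x, y appear only via x² + y².
Then, checking where it meets the axes: a circular section at z = 2 has radius between 1 and 2; the surface avoids every integer z-axis point in the box.
Finally, together with the visible shape, these determine p as stated.

3*x^2 + 3*y^2 - 2*z^2 - 1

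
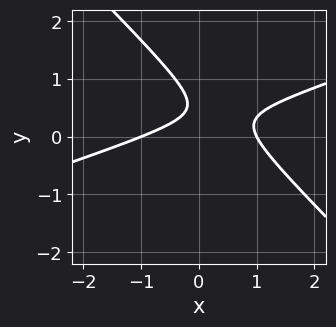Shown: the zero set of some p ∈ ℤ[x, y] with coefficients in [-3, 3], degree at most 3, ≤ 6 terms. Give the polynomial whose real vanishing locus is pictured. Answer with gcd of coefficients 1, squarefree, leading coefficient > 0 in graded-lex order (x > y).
First, the degree is 2 — no degree-1 curve has this shape.
Then, reading off the gridlines: the curve avoids every integer y-axis point in the box; the x-axis gridline crossings are at x ∈ {-1, 1}.
Finally, fitting integer coefficients to these (and the overall shape) gives p.

x^2 - 2*x*y - 3*y^2 + 3*y - 1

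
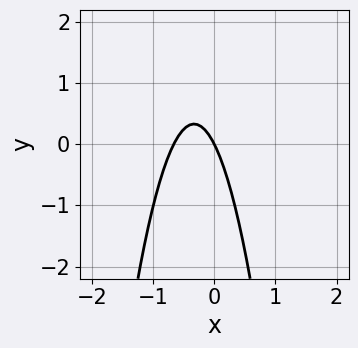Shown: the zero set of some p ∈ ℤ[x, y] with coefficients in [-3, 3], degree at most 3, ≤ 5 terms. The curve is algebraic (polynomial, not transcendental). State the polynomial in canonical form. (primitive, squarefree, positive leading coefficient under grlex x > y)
Degree: a generic line meets the curve in up to 2 points, so deg p = 2.
Reading off the gridlines: it meets the x-axis at x = 0 (among the integer gridlines); one y-axis crossing is at y = 0.
Matching integer coefficients to the picture gives p.

3*x^2 + 2*x + y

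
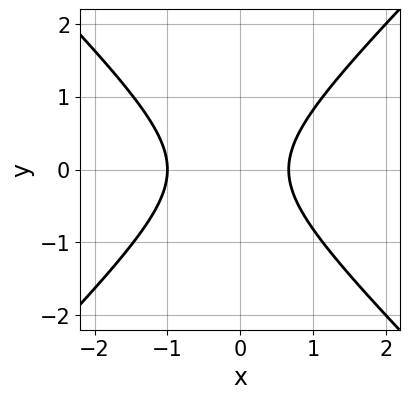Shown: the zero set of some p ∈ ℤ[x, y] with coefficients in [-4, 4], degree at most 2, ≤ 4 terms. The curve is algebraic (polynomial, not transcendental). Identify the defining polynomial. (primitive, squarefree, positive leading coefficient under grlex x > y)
1. deg p = 2. A generic line meets the curve in up to 2 points.
2. Symmetries: it's symmetric under y → −y, forcing even powers of y.
3. From the axis intercepts and sections: the curve avoids every integer y-axis point in the box; one x-axis crossing is at x = -1.
4. Assembling these constraints gives the stated polynomial.

3*x^2 - 3*y^2 + x - 2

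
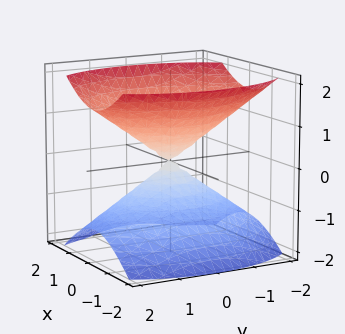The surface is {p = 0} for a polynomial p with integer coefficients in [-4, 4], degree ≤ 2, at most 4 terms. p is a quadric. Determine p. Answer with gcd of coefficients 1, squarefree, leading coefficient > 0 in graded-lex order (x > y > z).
2*x^2 + y^2 - 2*z^2

(a) The picture has 2 separate pieces. They look like related sheets of one shape, so recover p as a whole.
(b) The degree is 2 — a double cone through the origin; a quadric.
(c) Symmetries: mirror symmetry x ↦ −x ⇒ only even powers of x; the y ↦ −y reflection is a symmetry, so y appears only in even powers; mirror symmetry z ↦ −z ⇒ only even powers of z.
(d) Against the integer gridlines: it meets the x-axis at x = 0 (among the integer gridlines); it meets the y-axis at y = 0 (among the integer gridlines); it crosses the z-axis at the gridline z = 0.
(e) Putting this together gives p.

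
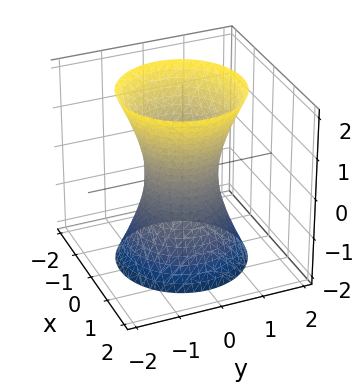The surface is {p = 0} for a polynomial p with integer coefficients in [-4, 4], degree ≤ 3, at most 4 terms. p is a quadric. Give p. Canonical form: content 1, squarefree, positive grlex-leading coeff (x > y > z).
3*x^2 + 3*y^2 - z^2 - 2

(a) The degree is 2 — an hourglass — one-sheet hyperboloid; a quadric.
(b) Symmetries: the z ↦ −z reflection is a symmetry, so z appears only in even powers; the z-axis is an axis of rotation, so x and y enter only as x² + y².
(c) Against the integer gridlines: it misses every integer gridline on the z-axis; a circular section at z = -1 has radius exactly 1.
(d) Putting this together gives p.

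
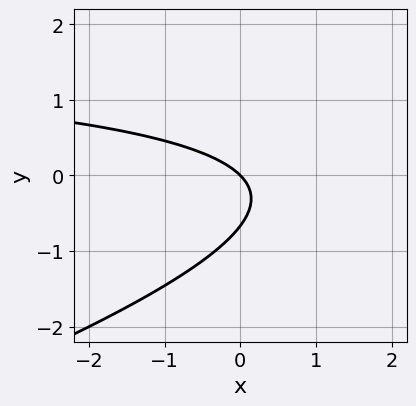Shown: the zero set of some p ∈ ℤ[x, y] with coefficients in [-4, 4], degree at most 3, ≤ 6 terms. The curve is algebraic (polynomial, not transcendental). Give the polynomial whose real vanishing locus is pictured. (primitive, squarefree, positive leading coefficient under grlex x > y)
(a) deg p = 2.
(b) Checking where it meets the axes: it crosses the x-axis at the gridline x = 0; one y-axis crossing is at y = 0.
(c) Matching integer coefficients to the picture gives p.

x*y - 3*y^2 - 2*x - 2*y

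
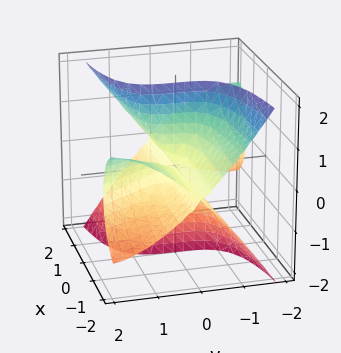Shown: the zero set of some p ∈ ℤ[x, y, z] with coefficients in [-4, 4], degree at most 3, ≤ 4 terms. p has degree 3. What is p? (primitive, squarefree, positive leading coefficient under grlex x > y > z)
3*x*y^2 - 3*x*z^2 + 2*y^3

(a) There are 2 components.
(b) Degree: a generic line meets the surface in up to 3 points, so deg p = 3.
(c) Against the integer gridlines: one y-axis crossing is at y = 0; every point of the z-axis in the box is on the surface.
(d) Together with the visible shape, these determine p as stated.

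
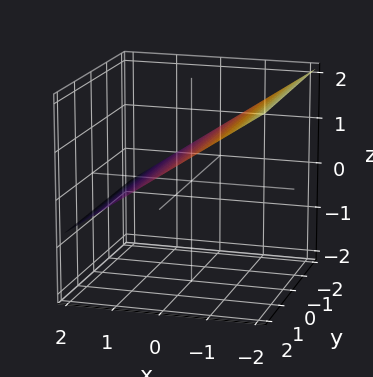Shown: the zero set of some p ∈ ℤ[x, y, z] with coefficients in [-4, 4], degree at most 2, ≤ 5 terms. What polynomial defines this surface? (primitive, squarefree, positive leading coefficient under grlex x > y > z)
First, the degree is 1 — the surface is flat (a plane).
Next, observable constraints: the surface avoids every integer y-axis point in the box; it meets the x-axis at x = 1 (among the integer gridlines).
Finally, matching integer coefficients to the picture gives p.

2*x + 3*z - 2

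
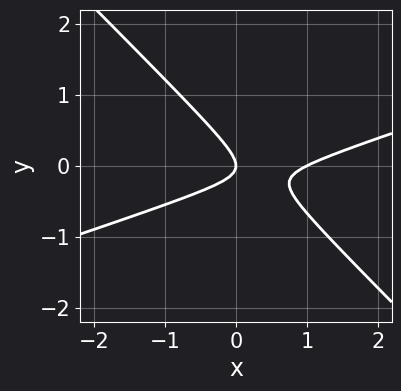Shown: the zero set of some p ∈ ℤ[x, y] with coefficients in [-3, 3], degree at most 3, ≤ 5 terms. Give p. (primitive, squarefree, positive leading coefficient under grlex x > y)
1. deg p = 2. No degree-1 curve has this shape.
2. Observable constraints: it meets the y-axis at y = 0 (among the integer gridlines); among the integer gridlines, it crosses the x-axis at x ∈ {0, 1}.
3. Matching integer coefficients to the picture gives p.

x^2 - 2*x*y - 3*y^2 - x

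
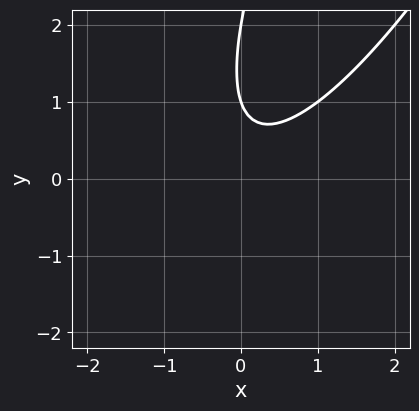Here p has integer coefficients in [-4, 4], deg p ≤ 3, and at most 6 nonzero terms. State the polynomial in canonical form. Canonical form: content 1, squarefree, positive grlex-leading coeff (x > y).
3*x^2 - 3*x*y + y^2 - 3*y + 2

(a) Degree: the shape is more complex than any degree-1 curve, so deg p = 2.
(b) Observable constraints: it misses every integer gridline on the x-axis; the y-axis gridline crossings are at y ∈ {1, 2}.
(c) Fitting integer coefficients to these (and the overall shape) gives p.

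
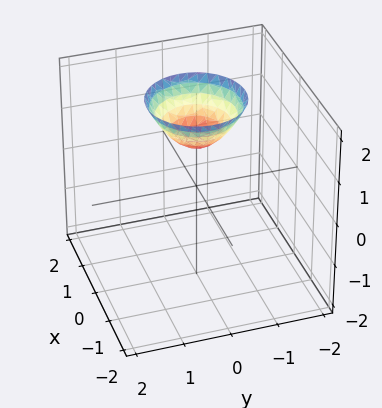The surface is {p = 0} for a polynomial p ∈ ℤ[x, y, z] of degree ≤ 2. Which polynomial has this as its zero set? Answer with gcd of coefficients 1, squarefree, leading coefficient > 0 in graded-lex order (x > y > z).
x^2 + y^2 - z + 1

(a) Degree: a generic line meets the surface in up to 2 points, so deg p = 2.
(b) Symmetries: every cross-section ⟂ z is a circle, so x, y appear only via x² + y².
(c) From the axis intercepts and sections: a circular section at z = 2 has radius exactly 1; the surface avoids every integer y-axis point in the box; one z-axis crossing is at z = 1.
(d) Putting this together gives p.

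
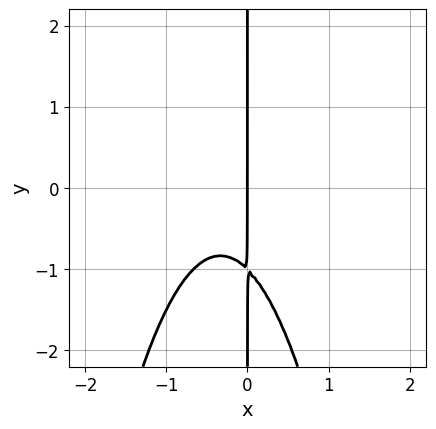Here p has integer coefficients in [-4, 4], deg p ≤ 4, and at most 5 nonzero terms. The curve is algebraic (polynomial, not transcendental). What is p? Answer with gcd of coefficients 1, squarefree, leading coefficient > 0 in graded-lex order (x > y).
3*x^3 + 2*x^2 + 2*x*y + 2*x

First, deg p = 3. The shape is more complex than any degree-2 curve.
Next, from the visible intercepts: one x-axis crossing is at x = 0; the visible y-axis segment lies entirely on the curve.
Finally, solving for integer coefficients yields p as stated.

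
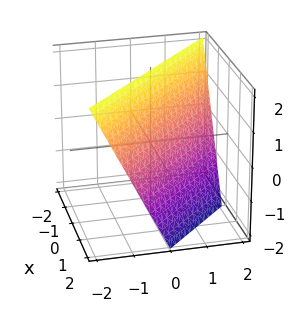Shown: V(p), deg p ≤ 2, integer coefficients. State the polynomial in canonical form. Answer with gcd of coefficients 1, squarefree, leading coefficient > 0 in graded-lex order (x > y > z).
1. The degree is 1 — the surface is flat (a plane).
2. Reading off the gridlines: one y-axis crossing is at y = 1; it crosses the z-axis at the gridline z = 2.
3. Solving for integer coefficients yields p as stated. Check: (1, 0, 0) on the x-axis lies on the surface, and p(1, 0, 0) = 0. ✓

2*x + 2*y + z - 2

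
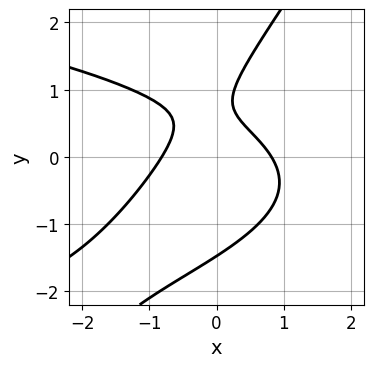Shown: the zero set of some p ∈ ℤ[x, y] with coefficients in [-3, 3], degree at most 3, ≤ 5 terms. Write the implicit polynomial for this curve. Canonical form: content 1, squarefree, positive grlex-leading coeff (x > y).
(a) Degree: no degree-2 curve has this shape, so deg p = 3.
(b) Putting this together gives p.

3*x*y^2 - 2*y^3 + 3*x^2 + 3*y - 2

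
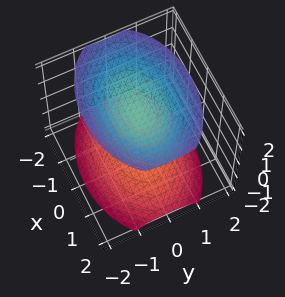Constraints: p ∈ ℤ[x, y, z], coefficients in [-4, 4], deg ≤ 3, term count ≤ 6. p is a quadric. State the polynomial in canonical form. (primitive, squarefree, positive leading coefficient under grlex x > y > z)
x^2 + 2*y^2 - 2*z^2 + 3

1. The picture has 2 separate pieces.
2. Degree: two separate bowl-shaped sheets opening away from each other; a quadric, so deg p = 2.
3. Symmetries: it's symmetric under y → −y, forcing even powers of y; it's symmetric under x → −x, forcing even powers of x; mirror symmetry z ↦ −z ⇒ only even powers of z.
4. Against the integer gridlines: no y-intercept at any integer in the box; the surface avoids every integer x-axis point in the box.
5. Fitting integer coefficients to these (and the overall shape) gives p.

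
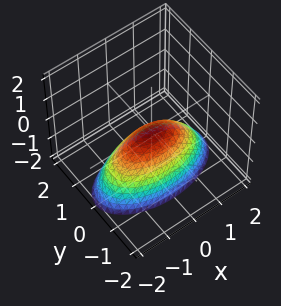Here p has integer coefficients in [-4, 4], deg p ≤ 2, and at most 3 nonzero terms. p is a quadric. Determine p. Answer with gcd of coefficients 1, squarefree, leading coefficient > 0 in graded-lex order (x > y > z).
(a) Degree: a single bowl opening along one axis; a quadric, so deg p = 2.
(b) Symmetries: it's symmetric under y → −y, forcing even powers of y; it's symmetric under x → −x, forcing even powers of x.
(c) Checking where it meets the axes: it crosses the y-axis at the gridline y = 0; it meets the z-axis at z = 0 (among the integer gridlines).
(d) Solving for integer coefficients yields p as stated.

x^2 + 3*y^2 + 2*z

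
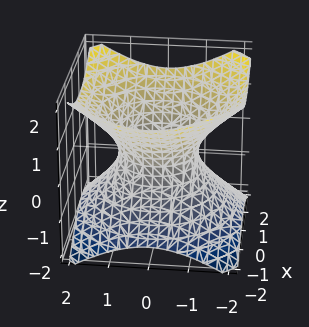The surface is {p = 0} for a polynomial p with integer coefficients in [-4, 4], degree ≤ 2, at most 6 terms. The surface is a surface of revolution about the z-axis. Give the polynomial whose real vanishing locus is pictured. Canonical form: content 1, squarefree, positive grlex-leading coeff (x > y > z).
(a) Degree: the shape is more complex than any degree-1 surface, so deg p = 2.
(b) Symmetries: rotational symmetry about the z-axis ⇒ p depends on x, y only through x² + y².
(c) Against the integer gridlines: the surface avoids every integer z-axis point in the box; a circular section at z = -1 has radius between 1 and 2; the x-axis gridline crossings are at x ∈ {-1, 1}; the y-axis gridline crossings are at y ∈ {-1, 1}.
(d) The integer polynomial consistent with all of this is the stated p.

2*x^2 + 2*y^2 - 3*z^2 - 2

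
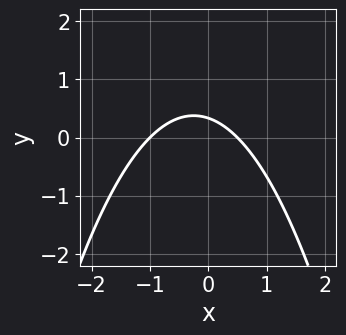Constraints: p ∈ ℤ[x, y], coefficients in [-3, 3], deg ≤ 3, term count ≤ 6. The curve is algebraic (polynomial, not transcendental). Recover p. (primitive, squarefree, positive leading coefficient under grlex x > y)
deg p = 2.
Reading off the gridlines: it crosses the x-axis at the gridline x = -1.
Solving for integer coefficients yields p as stated.

2*x^2 + x + 3*y - 1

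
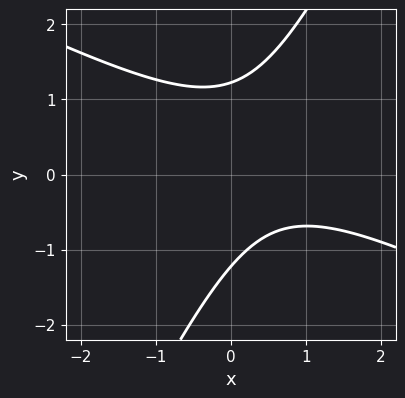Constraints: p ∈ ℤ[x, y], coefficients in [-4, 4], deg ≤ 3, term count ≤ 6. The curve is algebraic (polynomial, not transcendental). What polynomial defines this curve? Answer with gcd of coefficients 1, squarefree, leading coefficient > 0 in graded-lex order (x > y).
2*x^2 + 3*x*y - 2*y^2 - 2*x + 3

1. deg p = 2.
2. Against the integer gridlines: it misses every integer gridline on the x-axis.
3. Together with the visible shape, these determine p as stated.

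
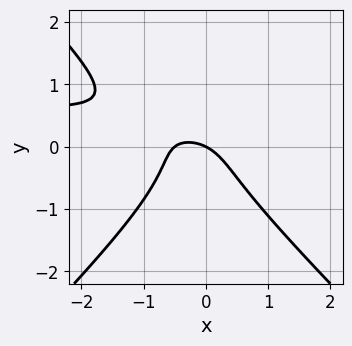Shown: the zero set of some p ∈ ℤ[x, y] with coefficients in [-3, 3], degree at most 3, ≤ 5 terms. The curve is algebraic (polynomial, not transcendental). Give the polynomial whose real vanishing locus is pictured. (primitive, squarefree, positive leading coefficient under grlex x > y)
(a) Degree: no degree-2 curve has this shape, so deg p = 3.
(b) From the visible intercepts: it meets the y-axis at y = 0 (among the integer gridlines); it crosses the x-axis at the gridline x = 0.
(c) These observations pin down the coefficients.

3*x^2*y - 3*y^3 - 2*x^2 - x - 2*y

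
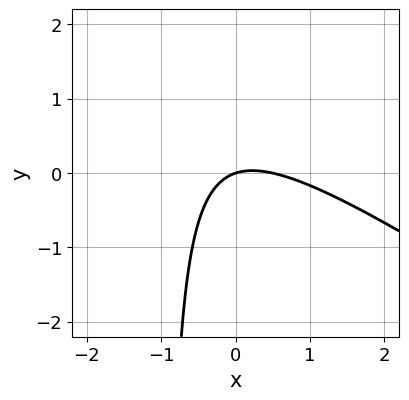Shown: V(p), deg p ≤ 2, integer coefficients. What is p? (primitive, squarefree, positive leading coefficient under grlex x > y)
1. The degree is 2 — a generic line meets the curve in up to 2 points.
2. From the visible intercepts: one y-axis crossing is at y = 0; it meets the x-axis at x = 0 (among the integer gridlines).
3. Solving for integer coefficients yields p as stated.

2*x^2 + 3*x*y - x + 3*y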